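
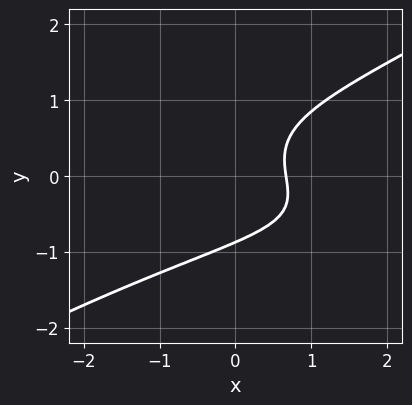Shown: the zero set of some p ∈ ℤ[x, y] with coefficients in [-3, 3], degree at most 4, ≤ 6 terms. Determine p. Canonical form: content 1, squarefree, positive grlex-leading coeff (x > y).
Degree: no degree-2 curve has this shape, so deg p = 3.
Putting this together gives p.

x^2*y - 3*y^3 + 3*x - 2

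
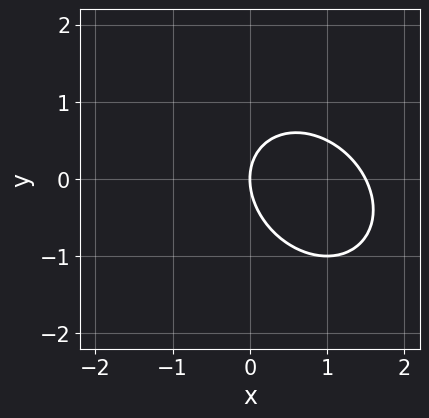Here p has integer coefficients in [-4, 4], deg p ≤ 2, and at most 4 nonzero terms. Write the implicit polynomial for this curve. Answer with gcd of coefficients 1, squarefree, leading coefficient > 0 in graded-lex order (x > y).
The degree is 2 — the shape is more complex than any degree-1 curve.
Observable constraints: it crosses the y-axis at the gridline y = 0; one x-axis crossing is at x = 0.
The integer polynomial consistent with all of this is the stated p.

2*x^2 + x*y + 2*y^2 - 3*x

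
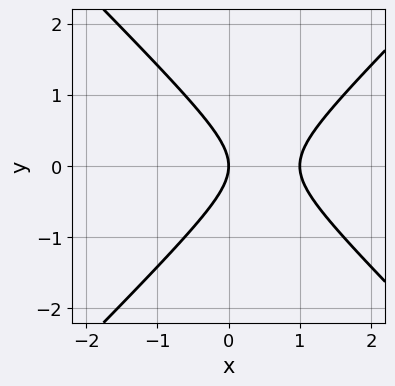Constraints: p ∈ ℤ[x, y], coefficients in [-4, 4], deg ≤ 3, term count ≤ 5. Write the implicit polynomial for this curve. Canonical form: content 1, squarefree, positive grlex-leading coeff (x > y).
The degree is 2 — the shape is more complex than any degree-1 curve.
Symmetries: the y ↦ −y reflection is a symmetry, so y appears only in even powers.
Against the integer gridlines: one y-axis crossing is at y = 0; the x-axis gridline crossings are at x ∈ {0, 1}.
Together with the visible shape, these determine p as stated.

x^2 - y^2 - x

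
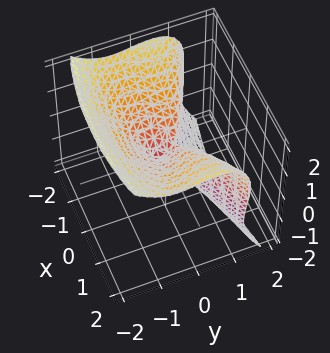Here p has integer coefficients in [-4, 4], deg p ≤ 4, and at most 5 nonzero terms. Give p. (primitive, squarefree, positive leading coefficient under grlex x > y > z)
1. The degree is 3 — the shape is more complex than any degree-2 surface.
2. Reading off the gridlines: it crosses the z-axis at the gridline z = 0; one x-axis crossing is at x = 0; it crosses the y-axis at the gridline y = 0.
3. Solving for integer coefficients yields p as stated.

2*y^3 + z^3 - x^2 - y*z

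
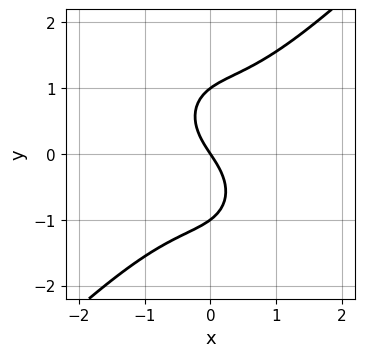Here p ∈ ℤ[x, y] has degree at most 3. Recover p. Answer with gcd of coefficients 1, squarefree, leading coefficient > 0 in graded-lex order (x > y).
3*x^3 - x^2*y - 2*y^3 + 3*x + 2*y

Degree: no degree-2 curve has this shape, so deg p = 3.
Checking where it meets the axes: it meets the x-axis at x = 0 (among the integer gridlines); among the integer gridlines, it crosses the y-axis at y ∈ {-1, 0, 1}.
Together with the visible shape, these determine p as stated.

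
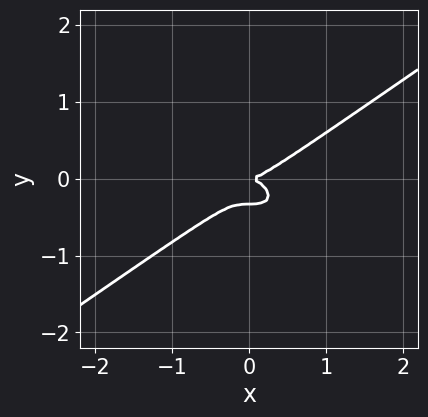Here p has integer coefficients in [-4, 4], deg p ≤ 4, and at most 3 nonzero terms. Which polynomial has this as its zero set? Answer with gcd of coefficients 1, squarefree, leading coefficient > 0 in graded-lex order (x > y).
Degree: no degree-2 curve has this shape, so deg p = 3.
Reading off the gridlines: it meets the x-axis at x = 0 (among the integer gridlines); it meets the y-axis at y = 0 (among the integer gridlines).
Solving for integer coefficients yields p as stated.

x^3 - 3*y^3 - y^2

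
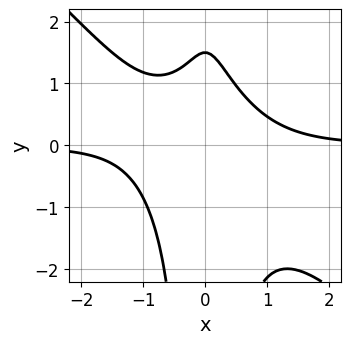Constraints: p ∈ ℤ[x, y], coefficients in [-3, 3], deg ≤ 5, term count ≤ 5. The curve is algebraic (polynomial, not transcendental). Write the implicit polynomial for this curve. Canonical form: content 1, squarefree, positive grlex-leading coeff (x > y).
3*x^3*y + 3*x^2*y^2 + 2*y - 3

1. Degree: the shape is more complex than any degree-3 curve, so deg p = 4.
2. Reading off the gridlines: it misses every integer gridline on the x-axis.
3. Solving for integer coefficients yields p as stated.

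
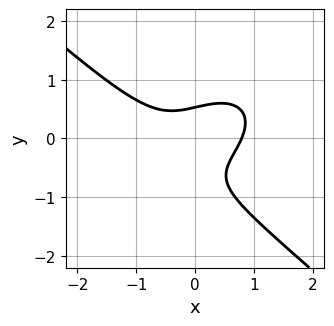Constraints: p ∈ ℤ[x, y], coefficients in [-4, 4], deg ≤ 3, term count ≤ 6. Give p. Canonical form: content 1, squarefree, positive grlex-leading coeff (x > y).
2*x^3 + 3*y^3 - 2*x*y + 2*y^2 - 1

First, deg p = 3. A generic line meets the curve in up to 3 points.
Finally, solving for integer coefficients yields p as stated.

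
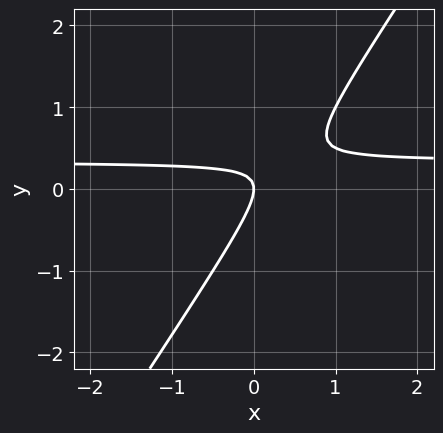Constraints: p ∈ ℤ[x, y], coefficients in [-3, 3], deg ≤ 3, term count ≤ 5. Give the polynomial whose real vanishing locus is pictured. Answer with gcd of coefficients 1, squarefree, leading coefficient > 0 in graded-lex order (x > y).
3*x*y - 2*y^2 - x

(a) Degree: no degree-1 curve has this shape, so deg p = 2.
(b) From the axis intercepts and sections: it crosses the x-axis at the gridline x = 0; one y-axis crossing is at y = 0.
(c) The integer polynomial consistent with all of this is the stated p.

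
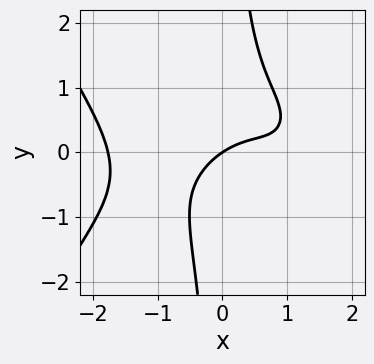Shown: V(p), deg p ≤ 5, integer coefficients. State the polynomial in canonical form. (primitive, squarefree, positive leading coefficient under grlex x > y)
1. The degree is 4 — no degree-3 curve has this shape.
2. From the visible intercepts: it crosses the x-axis at the gridline x = 0; it crosses the y-axis at the gridline y = 0.
3. These observations pin down the coefficients.

x^4 + 3*x*y^2 - 2*x^2 + 2*x - 3*y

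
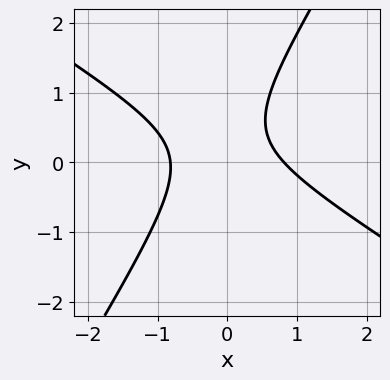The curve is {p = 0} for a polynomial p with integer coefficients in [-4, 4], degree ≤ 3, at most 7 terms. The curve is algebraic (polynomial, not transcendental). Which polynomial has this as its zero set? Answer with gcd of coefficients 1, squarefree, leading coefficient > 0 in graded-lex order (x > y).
3*x^2 + 3*x*y - 3*y^2 + 2*y - 2

(a) deg p = 2.
(b) Reading off the gridlines: the curve avoids every integer y-axis point in the box.
(c) These observations pin down the coefficients.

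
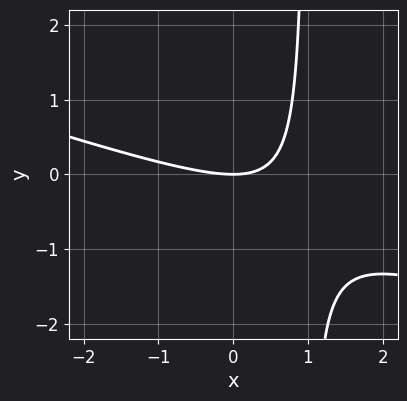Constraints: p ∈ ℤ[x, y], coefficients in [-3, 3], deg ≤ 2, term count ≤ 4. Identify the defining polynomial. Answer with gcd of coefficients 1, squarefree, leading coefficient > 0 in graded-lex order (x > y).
x^2 + 3*x*y - 3*y

deg p = 2. No degree-1 curve has this shape.
From the axis intercepts and sections: one y-axis crossing is at y = 0; it crosses the x-axis at the gridline x = 0.
Solving for integer coefficients yields p as stated.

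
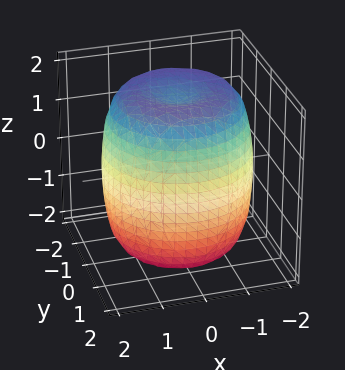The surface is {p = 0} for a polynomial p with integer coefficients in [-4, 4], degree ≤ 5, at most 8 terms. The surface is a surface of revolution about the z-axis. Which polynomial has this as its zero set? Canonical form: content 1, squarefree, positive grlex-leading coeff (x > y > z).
x^4 + 2*x^2*y^2 + y^4 - 2*x^2 - 2*y^2 + z^2 - 3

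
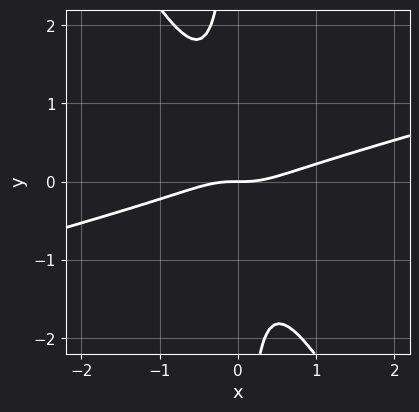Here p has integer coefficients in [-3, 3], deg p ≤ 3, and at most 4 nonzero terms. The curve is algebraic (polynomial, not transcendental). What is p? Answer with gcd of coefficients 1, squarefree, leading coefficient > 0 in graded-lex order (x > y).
1. Degree: a generic line meets the curve in up to 3 points, so deg p = 3.
2. Checking where it meets the axes: one y-axis crossing is at y = 0; it meets the x-axis at x = 0 (among the integer gridlines).
3. Together with the visible shape, these determine p as stated.

x^3 - 3*x^2*y - 2*x*y^2 - y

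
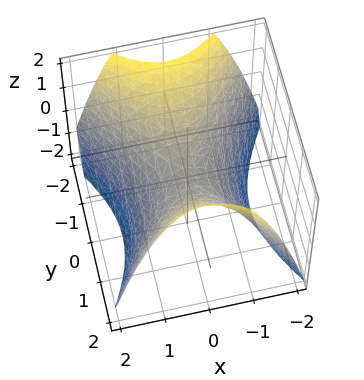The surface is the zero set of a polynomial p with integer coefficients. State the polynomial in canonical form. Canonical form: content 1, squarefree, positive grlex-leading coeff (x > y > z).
3*x^2 - 2*y^2 + 3*z

(a) Degree: a saddle surface; a quadric, so deg p = 2.
(b) Symmetries: mirror symmetry y ↦ −y ⇒ only even powers of y; the x ↦ −x reflection is a symmetry, so x appears only in even powers.
(c) Checking where it meets the axes: one x-axis crossing is at x = 0; it crosses the y-axis at the gridline y = 0; it crosses the z-axis at the gridline z = 0.
(d) Together with the visible shape, these determine p as stated.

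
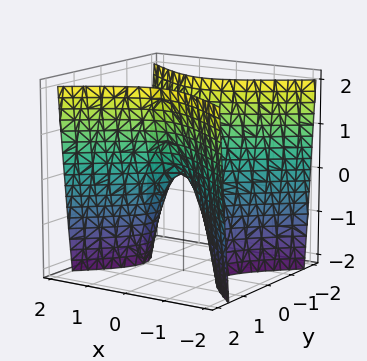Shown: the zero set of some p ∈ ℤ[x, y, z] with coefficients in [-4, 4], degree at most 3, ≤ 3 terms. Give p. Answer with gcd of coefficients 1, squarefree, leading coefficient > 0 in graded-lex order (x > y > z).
2*x^2 - 3*y^2 + z

The degree is 2 — a hyperbolic paraboloid; a quadric.
Symmetries: mirror symmetry y ↦ −y ⇒ only even powers of y; the x ↦ −x reflection is a symmetry, so x appears only in even powers.
From the axis intercepts and sections: it meets the x-axis at x = 0 (among the integer gridlines); one y-axis crossing is at y = 0; it crosses the z-axis at the gridline z = 0.
The integer polynomial consistent with all of this is the stated p.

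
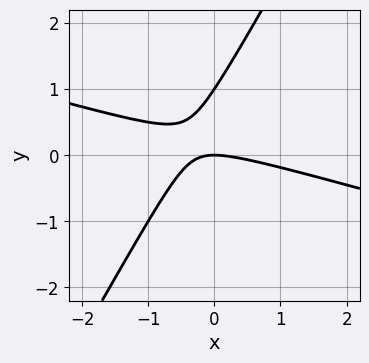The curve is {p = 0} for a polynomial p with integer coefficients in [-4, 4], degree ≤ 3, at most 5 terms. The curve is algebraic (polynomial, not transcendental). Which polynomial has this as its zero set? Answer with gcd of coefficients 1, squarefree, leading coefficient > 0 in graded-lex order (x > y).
x^2 + 3*x*y - 2*y^2 + 2*y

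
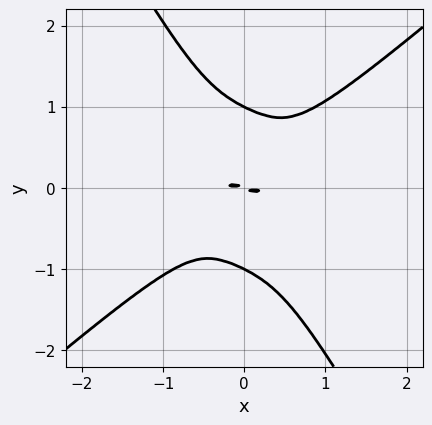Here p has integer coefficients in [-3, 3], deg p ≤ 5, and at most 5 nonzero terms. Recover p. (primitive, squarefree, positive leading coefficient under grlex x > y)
1. Degree: a generic line meets the curve in up to 4 points, so deg p = 4.
2. Against the integer gridlines: among the integer gridlines, it crosses the y-axis at y ∈ {-1, 1}.
3. The integer polynomial consistent with all of this is the stated p.

3*x^4 - 3*x*y^3 - 2*y^4 + x*y + 2*y^2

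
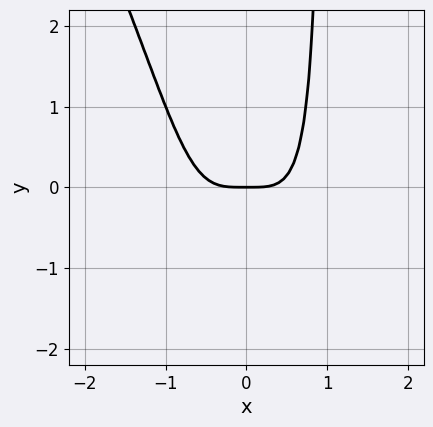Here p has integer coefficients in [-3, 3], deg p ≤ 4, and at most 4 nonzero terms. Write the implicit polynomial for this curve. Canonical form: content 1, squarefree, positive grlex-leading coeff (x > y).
First, deg p = 4. No degree-3 curve has this shape.
Then, against the integer gridlines: it meets the y-axis at y = 0 (among the integer gridlines); it meets the x-axis at x = 0 (among the integer gridlines).
Finally, assembling these constraints gives the stated polynomial.

2*x^4 + x^3*y - y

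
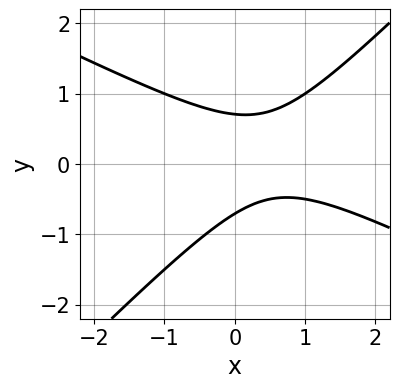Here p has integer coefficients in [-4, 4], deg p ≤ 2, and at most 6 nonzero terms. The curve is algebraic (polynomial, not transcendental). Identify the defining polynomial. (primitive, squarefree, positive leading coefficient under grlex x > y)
x^2 + x*y - 2*y^2 - x + 1

deg p = 2. A generic line meets the curve in up to 2 points.
Observable constraints: it misses every integer gridline on the x-axis.
The integer polynomial consistent with all of this is the stated p.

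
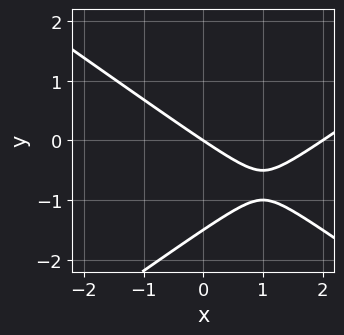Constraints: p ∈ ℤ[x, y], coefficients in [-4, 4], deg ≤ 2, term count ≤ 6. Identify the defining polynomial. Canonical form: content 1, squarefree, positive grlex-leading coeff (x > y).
x^2 - 2*y^2 - 2*x - 3*y

deg p = 2. A generic line meets the curve in up to 2 points.
From the visible intercepts: among the integer gridlines, it crosses the x-axis at x ∈ {0, 2}; it meets the y-axis at y = 0 (among the integer gridlines).
Solving for integer coefficients yields p as stated.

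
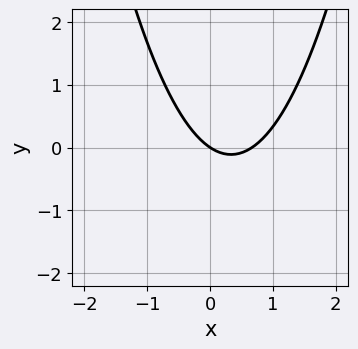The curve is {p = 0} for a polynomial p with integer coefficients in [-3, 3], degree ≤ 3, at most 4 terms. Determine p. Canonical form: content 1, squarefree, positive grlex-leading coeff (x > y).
3*x^2 - 2*x - 3*y

The degree is 2 — no degree-1 curve has this shape.
Checking where it meets the axes: one y-axis crossing is at y = 0; it meets the x-axis at x = 0 (among the integer gridlines).
Fitting integer coefficients to these (and the overall shape) gives p.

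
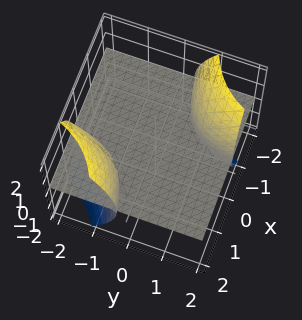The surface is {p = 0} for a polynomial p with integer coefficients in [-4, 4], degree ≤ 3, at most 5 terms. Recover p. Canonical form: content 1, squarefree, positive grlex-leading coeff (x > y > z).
3*x*y*z + z^3 + 2*z

1. There are 3 components.
2. The degree is 3 — the shape is more complex than any degree-2 surface.
3. Reading off the gridlines: every point of the x-axis in the box is on the surface; every point of the y-axis in the box is on the surface; one z-axis crossing is at z = 0.
4. Putting this together gives p.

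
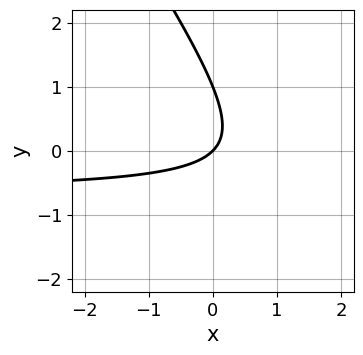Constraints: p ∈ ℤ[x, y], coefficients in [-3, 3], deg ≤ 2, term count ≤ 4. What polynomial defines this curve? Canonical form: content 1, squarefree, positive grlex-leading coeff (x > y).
3*x*y + 2*y^2 + 2*x - 2*y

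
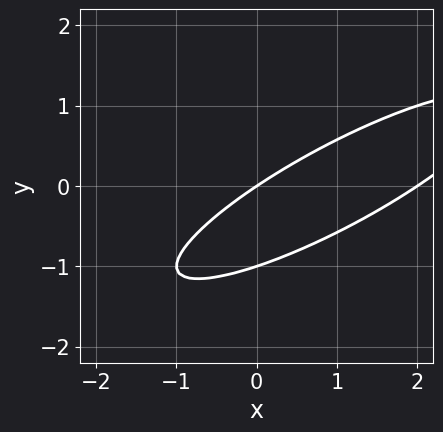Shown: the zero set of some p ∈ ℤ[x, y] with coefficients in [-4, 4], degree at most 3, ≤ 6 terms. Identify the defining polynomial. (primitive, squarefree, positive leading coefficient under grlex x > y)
x^2 - 3*x*y + 3*y^2 - 2*x + 3*y

1. deg p = 2. A generic line meets the curve in up to 2 points.
2. From the visible intercepts: the x-axis gridline crossings are at x ∈ {0, 2}; among the integer gridlines, it crosses the y-axis at y ∈ {-1, 0}.
3. Putting this together gives p.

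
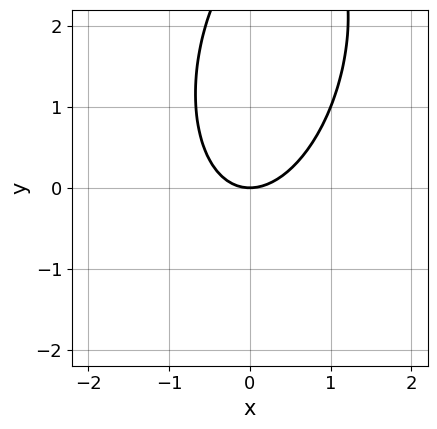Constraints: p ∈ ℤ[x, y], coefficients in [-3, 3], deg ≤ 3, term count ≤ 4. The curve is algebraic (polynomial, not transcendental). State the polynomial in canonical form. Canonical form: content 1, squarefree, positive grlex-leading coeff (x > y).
(a) deg p = 2. No degree-1 curve has this shape.
(b) Observable constraints: one y-axis crossing is at y = 0; it crosses the x-axis at the gridline x = 0.
(c) Matching integer coefficients to the picture gives p.

3*x^2 - x*y + y^2 - 3*y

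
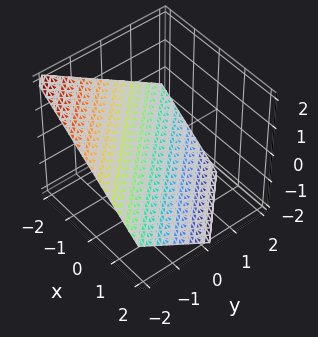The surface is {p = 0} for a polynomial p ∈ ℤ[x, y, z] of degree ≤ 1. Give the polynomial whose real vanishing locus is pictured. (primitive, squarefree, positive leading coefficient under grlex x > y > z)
2*x + 2*y + 3*z + 2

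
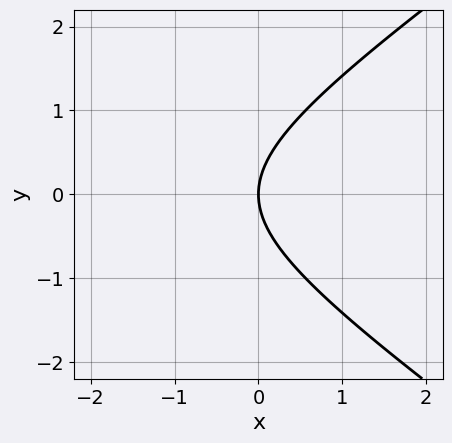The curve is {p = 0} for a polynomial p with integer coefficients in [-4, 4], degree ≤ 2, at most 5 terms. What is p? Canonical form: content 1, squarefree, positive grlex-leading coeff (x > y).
x^2 - 2*y^2 + 3*x

deg p = 2. The shape is more complex than any degree-1 curve.
Symmetries: it's symmetric under y → −y, forcing even powers of y.
From the axis intercepts and sections: one x-axis crossing is at x = 0; it crosses the y-axis at the gridline y = 0.
The integer polynomial consistent with all of this is the stated p.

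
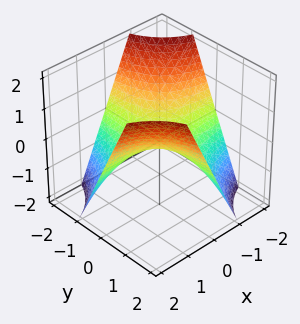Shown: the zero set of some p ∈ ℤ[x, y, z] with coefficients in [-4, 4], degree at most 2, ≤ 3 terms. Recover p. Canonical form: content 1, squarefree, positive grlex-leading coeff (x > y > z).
x*y - z

The degree is 2 — a saddle surface; a quadric.
Observable constraints: every point of the y-axis in the box is on the surface; it meets the z-axis at z = 0 (among the integer gridlines); every point of the x-axis in the box is on the surface.
The integer polynomial consistent with all of this is the stated p.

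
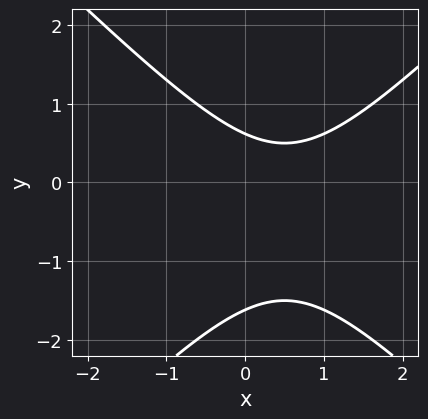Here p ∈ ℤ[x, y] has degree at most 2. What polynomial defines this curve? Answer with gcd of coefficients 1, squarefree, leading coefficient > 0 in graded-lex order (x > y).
First, deg p = 2. No degree-1 curve has this shape.
Next, from the axis intercepts and sections: no x-intercept at any integer in the box.
Finally, matching integer coefficients to the picture gives p.

x^2 - y^2 - x - y + 1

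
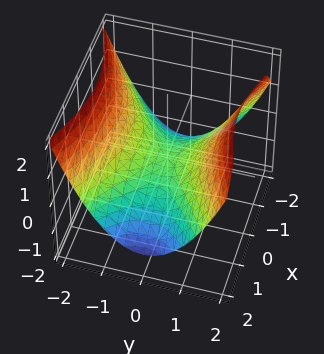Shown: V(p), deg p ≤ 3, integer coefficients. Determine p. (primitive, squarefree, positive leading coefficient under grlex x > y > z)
x^2 - 2*y^2 + 3*z

(a) Degree: a saddle surface; a quadric, so deg p = 2.
(b) Symmetries: it's symmetric under y → −y, forcing even powers of y; mirror symmetry x ↦ −x ⇒ only even powers of x.
(c) From the axis intercepts and sections: it meets the y-axis at y = 0 (among the integer gridlines); one x-axis crossing is at x = 0; it crosses the z-axis at the gridline z = 0.
(d) Assembling these constraints gives the stated polynomial.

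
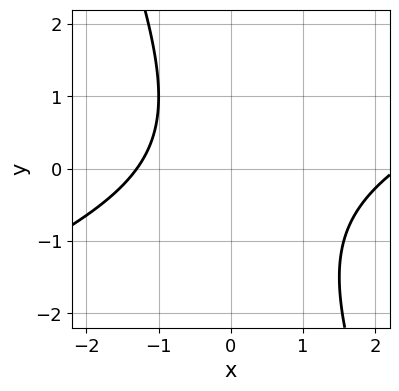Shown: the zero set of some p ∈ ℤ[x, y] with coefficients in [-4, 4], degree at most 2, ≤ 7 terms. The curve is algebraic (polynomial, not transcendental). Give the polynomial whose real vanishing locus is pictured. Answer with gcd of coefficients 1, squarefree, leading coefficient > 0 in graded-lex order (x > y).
1. The degree is 2 — the shape is more complex than any degree-1 curve.
2. Checking where it meets the axes: it misses every integer gridline on the y-axis.
3. Putting this together gives p.

x^2 - 2*x*y - y^2 - x - 3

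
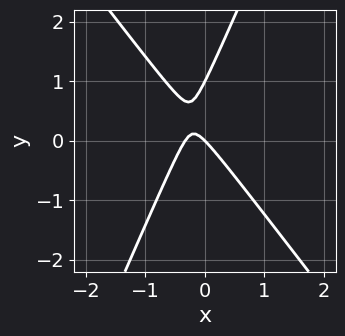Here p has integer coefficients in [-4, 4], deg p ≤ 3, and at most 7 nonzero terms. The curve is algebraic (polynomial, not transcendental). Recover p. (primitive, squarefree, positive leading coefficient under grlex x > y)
3*x^2 + x*y - y^2 + x + y

First, degree: no degree-1 curve has this shape, so deg p = 2.
Next, from the visible intercepts: it crosses the x-axis at the gridline x = 0; the y-axis gridline crossings are at y ∈ {0, 1}.
Finally, putting this together gives p.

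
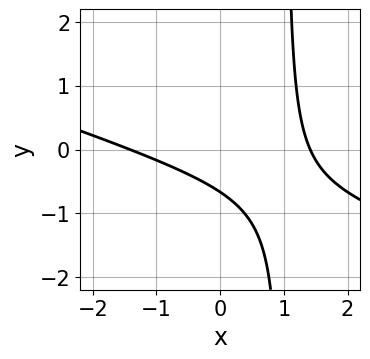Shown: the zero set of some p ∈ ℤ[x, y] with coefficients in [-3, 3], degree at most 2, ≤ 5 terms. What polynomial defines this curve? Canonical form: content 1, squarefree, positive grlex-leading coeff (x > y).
x^2 + 3*x*y - 3*y - 2

The degree is 2 — a generic line meets the curve in up to 2 points.
Putting this together gives p.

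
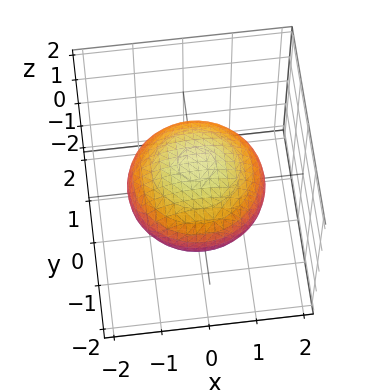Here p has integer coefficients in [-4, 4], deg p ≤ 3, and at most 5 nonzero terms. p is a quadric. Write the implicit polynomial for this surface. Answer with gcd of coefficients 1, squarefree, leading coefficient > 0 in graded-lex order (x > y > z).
x^2 + y^2 + 2*z^2 - 2

(a) deg p = 2.
(b) Symmetries: mirror symmetry z ↦ −z ⇒ only even powers of z; rotational symmetry about the z-axis ⇒ p depends on x, y only through x² + y².
(c) Against the integer gridlines: the z-axis gridline crossings are at z ∈ {-1, 1}; a circular section at z = 0 has radius between 1 and 2.
(d) Matching integer coefficients to the picture gives p.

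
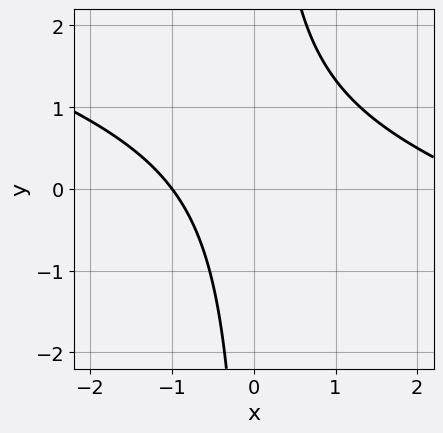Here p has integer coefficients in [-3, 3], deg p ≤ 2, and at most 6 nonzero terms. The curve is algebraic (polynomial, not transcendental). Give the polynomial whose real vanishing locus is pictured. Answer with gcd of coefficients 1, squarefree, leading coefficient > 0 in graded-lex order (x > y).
x^2 + 3*x*y - 2*x - 3

The degree is 2 — a generic line meets the curve in up to 2 points.
Against the integer gridlines: the curve avoids every integer y-axis point in the box; it crosses the x-axis at the gridline x = -1.
Assembling these constraints gives the stated polynomial.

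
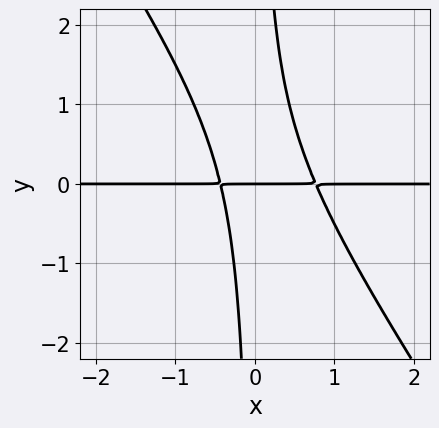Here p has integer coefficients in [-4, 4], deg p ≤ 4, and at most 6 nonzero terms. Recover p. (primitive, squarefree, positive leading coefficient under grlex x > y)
Degree: a generic line meets the curve in up to 3 points, so deg p = 3.
Reading off the gridlines: every point of the x-axis in the box is on the curve; it meets the y-axis at y = 0 (among the integer gridlines).
The integer polynomial consistent with all of this is the stated p.

3*x^2*y + 2*x*y^2 - x*y - y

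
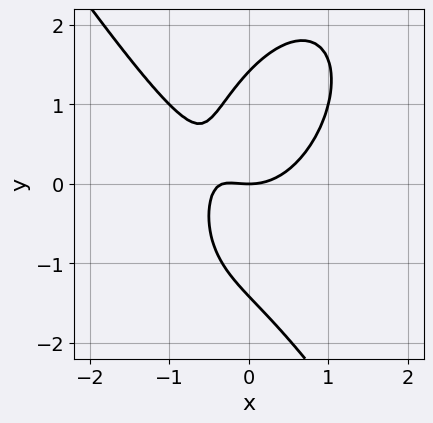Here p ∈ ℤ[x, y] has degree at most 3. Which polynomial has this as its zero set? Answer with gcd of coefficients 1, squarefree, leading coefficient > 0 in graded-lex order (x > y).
deg p = 3. The shape is more complex than any degree-2 curve.
From the axis intercepts and sections: it meets the y-axis at y = 0 (among the integer gridlines); it meets the x-axis at x = 0 (among the integer gridlines).
Fitting integer coefficients to these (and the overall shape) gives p.

3*x^3 + y^3 + x^2 - 3*x*y - 2*y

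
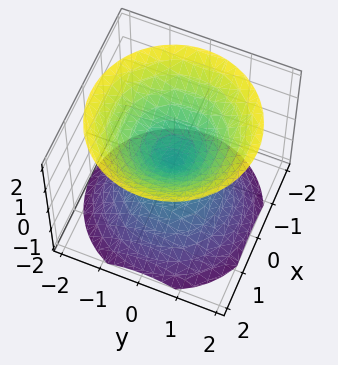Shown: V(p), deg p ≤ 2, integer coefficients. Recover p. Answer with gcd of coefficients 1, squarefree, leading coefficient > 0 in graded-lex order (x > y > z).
x^2 + y^2 - z^2

1. There are 2 components.
2. Degree: two nappes meeting at a single point; a quadric, so deg p = 2.
3. Symmetries: it's symmetric under z → −z, forcing even powers of z; the z-axis is an axis of rotation, so x and y enter only as x² + y².
4. Against the integer gridlines: one z-axis crossing is at z = 0; it crosses the x-axis at the gridline x = 0; one y-axis crossing is at y = 0; a circular section at z = -1 has radius exactly 1.
5. Together with the visible shape, these determine p as stated.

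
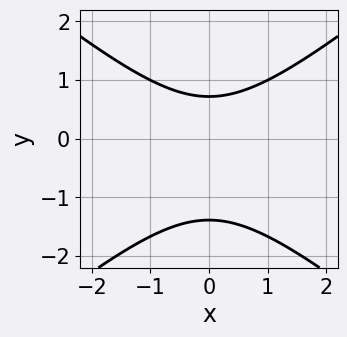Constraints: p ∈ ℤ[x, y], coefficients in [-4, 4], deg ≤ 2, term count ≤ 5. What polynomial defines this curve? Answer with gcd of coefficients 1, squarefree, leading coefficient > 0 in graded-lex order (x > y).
(a) The degree is 2 — the shape is more complex than any degree-1 curve.
(b) Symmetries: it's symmetric under x → −x, forcing even powers of x.
(c) Reading off the gridlines: no x-intercept at any integer in the box.
(d) Assembling these constraints gives the stated polynomial.

2*x^2 - 3*y^2 - 2*y + 3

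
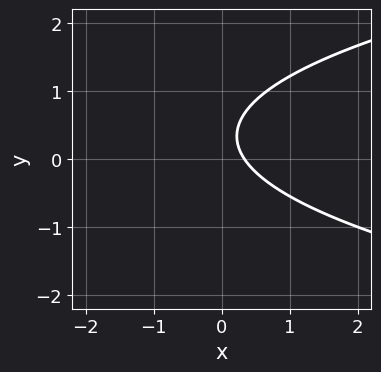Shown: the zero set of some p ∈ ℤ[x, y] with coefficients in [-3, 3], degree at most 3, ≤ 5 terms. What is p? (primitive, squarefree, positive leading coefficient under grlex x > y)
The degree is 2 — a generic line meets the curve in up to 2 points.
Observable constraints: the curve avoids every integer y-axis point in the box.
Putting this together gives p.

3*y^2 - 3*x - 2*y + 1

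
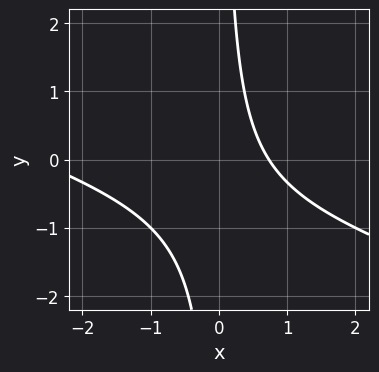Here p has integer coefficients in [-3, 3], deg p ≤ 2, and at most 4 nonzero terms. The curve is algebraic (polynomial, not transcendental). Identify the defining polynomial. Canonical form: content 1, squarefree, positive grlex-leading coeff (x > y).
x^2 + 3*x*y + 2*x - 2

(a) deg p = 2. No degree-1 curve has this shape.
(b) Observable constraints: it misses every integer gridline on the y-axis.
(c) Fitting integer coefficients to these (and the overall shape) gives p.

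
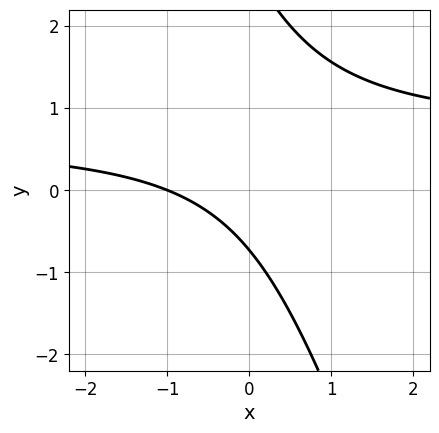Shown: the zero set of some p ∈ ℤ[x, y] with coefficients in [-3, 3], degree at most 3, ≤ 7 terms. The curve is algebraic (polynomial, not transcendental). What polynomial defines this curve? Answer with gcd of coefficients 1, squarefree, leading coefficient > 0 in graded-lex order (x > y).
3*x*y + y^2 - 2*x - 2*y - 2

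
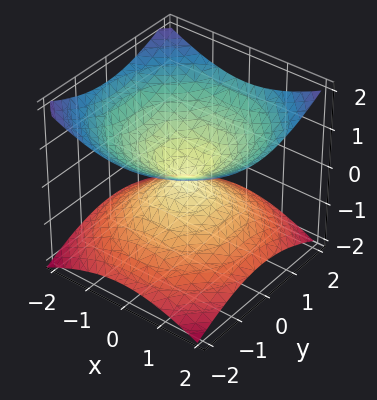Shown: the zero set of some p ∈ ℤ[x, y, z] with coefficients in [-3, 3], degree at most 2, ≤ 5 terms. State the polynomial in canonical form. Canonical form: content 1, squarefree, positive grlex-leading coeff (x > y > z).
x^2 + y^2 - 2*z^2

1. The degree is 2 — a double cone through the origin; a quadric.
2. By symmetry, every cross-section ⟂ z is a circle, so x, y appear only via x² + y²; the z ↦ −z reflection is a symmetry, so z appears only in even powers.
3. From the visible intercepts: it crosses the z-axis at the gridline z = 0; it meets the y-axis at y = 0 (among the integer gridlines); one x-axis crossing is at x = 0.
4. These observations pin down the coefficients.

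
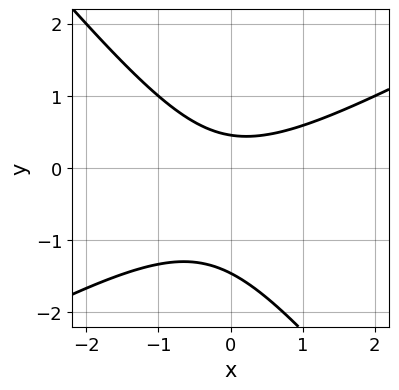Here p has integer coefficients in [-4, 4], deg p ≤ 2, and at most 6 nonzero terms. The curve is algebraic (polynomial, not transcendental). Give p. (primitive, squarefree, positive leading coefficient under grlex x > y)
2*x^2 - 2*x*y - 3*y^2 - 3*y + 2

First, deg p = 2. The shape is more complex than any degree-1 curve.
Then, observable constraints: it misses every integer gridline on the x-axis.
Finally, matching integer coefficients to the picture gives p.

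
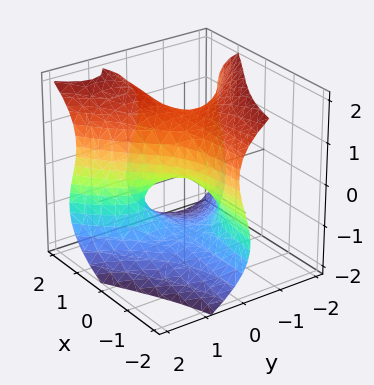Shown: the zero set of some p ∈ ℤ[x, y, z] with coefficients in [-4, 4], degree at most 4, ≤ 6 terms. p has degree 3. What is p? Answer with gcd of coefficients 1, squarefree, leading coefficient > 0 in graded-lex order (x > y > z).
The degree is 3 — no degree-2 surface has this shape.
Checking where it meets the axes: one y-axis crossing is at y = 0; the visible x-axis segment lies entirely on the surface.
Matching integer coefficients to the picture gives p.

y^3 + z^3 - 3*x*y - 2*z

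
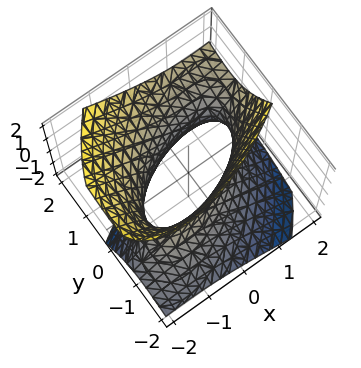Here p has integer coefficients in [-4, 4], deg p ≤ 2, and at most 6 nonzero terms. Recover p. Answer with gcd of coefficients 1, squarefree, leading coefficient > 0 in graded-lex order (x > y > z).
deg p = 2. No degree-1 surface has this shape.
Observable constraints: among the integer gridlines, it crosses the y-axis at y ∈ {-1, 1}; it misses every integer gridline on the z-axis.
Putting this together gives p.

2*x^2 - 3*x*y + 3*y^2 - 3*y*z - 2*z^2 - 3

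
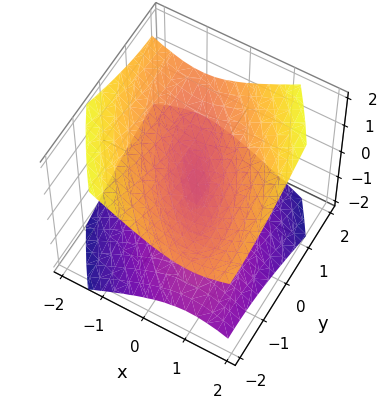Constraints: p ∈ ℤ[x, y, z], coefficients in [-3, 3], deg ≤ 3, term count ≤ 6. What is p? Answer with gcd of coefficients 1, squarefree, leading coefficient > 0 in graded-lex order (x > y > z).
The picture has 2 separate pieces. They look like related sheets of one shape, so recover p as a whole.
The degree is 2 — the shape is more complex than any degree-1 surface.
Checking where it meets the axes: it meets the y-axis at y = 0 (among the integer gridlines); one z-axis crossing is at z = 0; it meets the x-axis at x = 0 (among the integer gridlines).
Matching integer coefficients to the picture gives p.

2*x^2 + 2*x*y + y^2 - 3*z^2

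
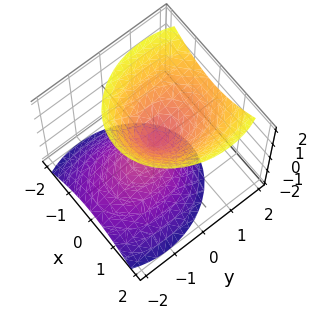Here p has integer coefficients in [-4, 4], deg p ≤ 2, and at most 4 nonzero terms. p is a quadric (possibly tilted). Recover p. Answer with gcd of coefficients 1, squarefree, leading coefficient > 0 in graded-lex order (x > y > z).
(a) There are 2 components. Treating them together as one polynomial.
(b) deg p = 2. No degree-1 surface has this shape.
(c) Reading off the gridlines: it crosses the x-axis at the gridline x = 0; it meets the z-axis at z = 0 (among the integer gridlines); it crosses the y-axis at the gridline y = 0.
(d) Solving for integer coefficients yields p as stated.

3*x^2 + 2*y^2 - 2*y*z - 2*z^2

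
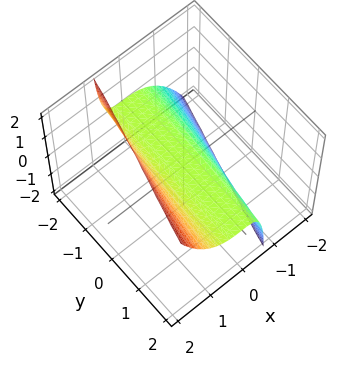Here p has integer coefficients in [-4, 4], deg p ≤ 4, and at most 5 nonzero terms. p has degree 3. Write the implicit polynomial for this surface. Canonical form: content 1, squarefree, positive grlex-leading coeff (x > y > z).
2*x^3 - x*y*z - 2*z

deg p = 3. No degree-2 surface has this shape.
Reading off the gridlines: it crosses the x-axis at the gridline x = 0; every point of the y-axis in the box is on the surface.
The integer polynomial consistent with all of this is the stated p.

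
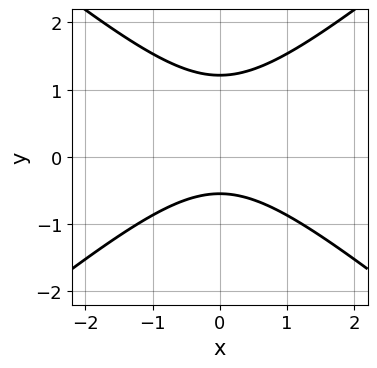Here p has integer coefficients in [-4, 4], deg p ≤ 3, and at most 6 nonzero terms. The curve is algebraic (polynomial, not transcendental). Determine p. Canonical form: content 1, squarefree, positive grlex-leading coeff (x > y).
2*x^2 - 3*y^2 + 2*y + 2

1. deg p = 2.
2. Symmetries: mirror symmetry x ↦ −x ⇒ only even powers of x.
3. Reading off the gridlines: the curve avoids every integer x-axis point in the box.
4. Assembling these constraints gives the stated polynomial.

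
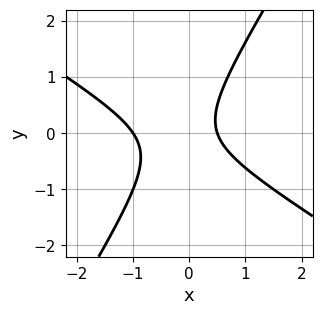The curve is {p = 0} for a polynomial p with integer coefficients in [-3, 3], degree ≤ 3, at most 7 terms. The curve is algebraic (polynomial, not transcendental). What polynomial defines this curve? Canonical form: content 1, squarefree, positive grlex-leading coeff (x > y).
Degree: the shape is more complex than any degree-1 curve, so deg p = 2.
Observable constraints: no y-intercept at any integer in the box; one x-axis crossing is at x = -1.
Matching integer coefficients to the picture gives p.

2*x^2 + 2*x*y - 2*y^2 + x - 1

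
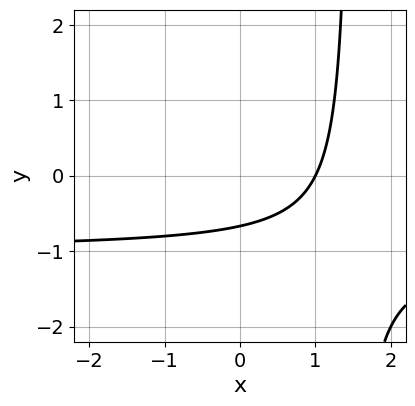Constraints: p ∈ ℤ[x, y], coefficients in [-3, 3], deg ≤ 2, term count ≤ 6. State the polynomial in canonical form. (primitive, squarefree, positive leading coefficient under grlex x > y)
2*x*y + 2*x - 3*y - 2

1. deg p = 2. A generic line meets the curve in up to 2 points.
2. Reading off the gridlines: it crosses the x-axis at the gridline x = 1.
3. Putting this together gives p.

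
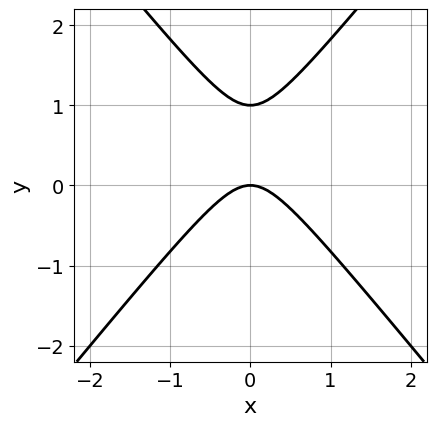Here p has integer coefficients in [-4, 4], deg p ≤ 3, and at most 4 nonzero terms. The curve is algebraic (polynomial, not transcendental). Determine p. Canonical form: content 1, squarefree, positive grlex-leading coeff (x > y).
3*x^2 - 2*y^2 + 2*y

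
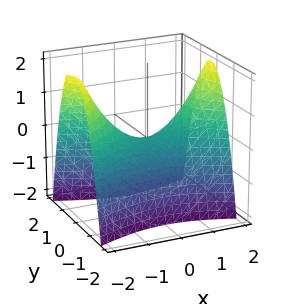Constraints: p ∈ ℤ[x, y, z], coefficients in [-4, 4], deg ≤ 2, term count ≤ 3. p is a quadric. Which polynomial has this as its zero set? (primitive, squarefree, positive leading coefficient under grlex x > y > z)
x^2 - 3*y^2 - 2*z

(a) Degree: a saddle surface; a quadric, so deg p = 2.
(b) Symmetries: mirror symmetry x ↦ −x ⇒ only even powers of x; it's symmetric under y → −y, forcing even powers of y.
(c) Against the integer gridlines: it meets the z-axis at z = 0 (among the integer gridlines); it meets the x-axis at x = 0 (among the integer gridlines).
(d) Fitting integer coefficients to these (and the overall shape) gives p.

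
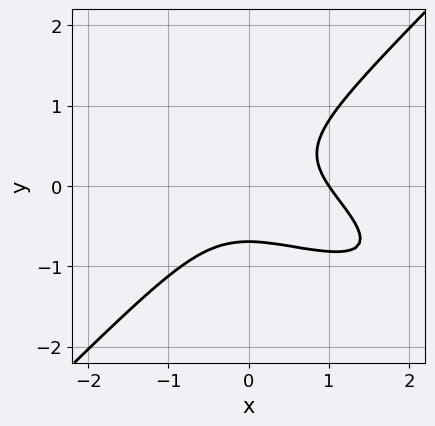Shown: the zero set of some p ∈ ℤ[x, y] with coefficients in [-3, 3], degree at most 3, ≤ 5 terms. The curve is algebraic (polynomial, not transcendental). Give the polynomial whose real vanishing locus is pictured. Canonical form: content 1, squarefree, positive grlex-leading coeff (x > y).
x^3 + 2*x^2*y - 3*y^3 - 1

Degree: no degree-2 curve has this shape, so deg p = 3.
From the visible intercepts: one x-axis crossing is at x = 1.
Together with the visible shape, these determine p as stated.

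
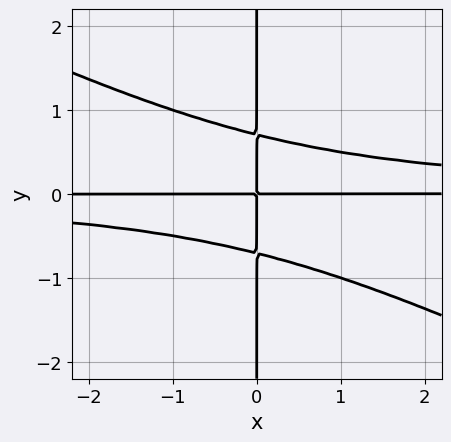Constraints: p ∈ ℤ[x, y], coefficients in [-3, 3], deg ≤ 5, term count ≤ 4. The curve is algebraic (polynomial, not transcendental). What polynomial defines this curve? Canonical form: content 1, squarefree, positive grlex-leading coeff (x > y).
x^2*y^2 + 2*x*y^3 - x*y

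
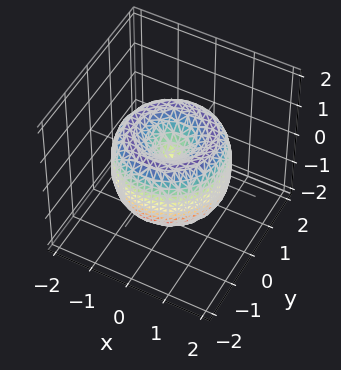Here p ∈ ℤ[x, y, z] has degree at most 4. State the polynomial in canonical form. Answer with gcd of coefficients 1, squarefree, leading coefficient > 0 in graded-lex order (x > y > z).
x^4 + 2*x^2*y^2 + y^4 - 2*x^2 - 2*y^2 + z^2

deg p = 4. The shape is more complex than any degree-3 surface.
Symmetry: the z-axis is an axis of rotation, so x and y enter only as x² + y².
Checking where it meets the axes: one x-axis crossing is at x = 0; it crosses the y-axis at the gridline y = 0.
Solving for integer coefficients yields p as stated.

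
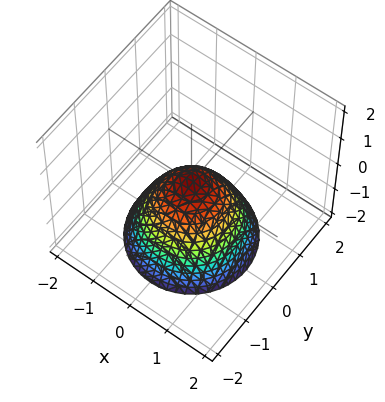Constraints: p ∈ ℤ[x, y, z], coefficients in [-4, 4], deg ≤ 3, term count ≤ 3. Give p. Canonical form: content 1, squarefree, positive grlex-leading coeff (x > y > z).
x^2 + y^2 + z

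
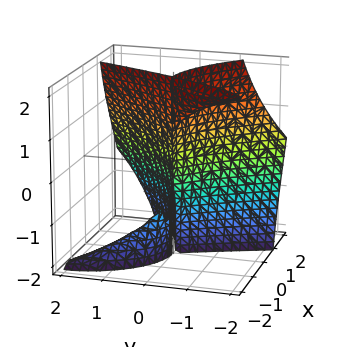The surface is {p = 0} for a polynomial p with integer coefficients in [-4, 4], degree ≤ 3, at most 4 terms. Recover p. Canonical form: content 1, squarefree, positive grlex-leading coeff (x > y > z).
(a) I count 3 distinct pieces. Treating them together as one polynomial.
(b) The degree is 3 — no degree-2 surface has this shape.
(c) Observable constraints: one x-axis crossing is at x = 0; every point of the z-axis in the box is on the surface; it meets the y-axis at y = 0 (among the integer gridlines).
(d) Assembling these constraints gives the stated polynomial.

2*x^3 + 3*x*y*z - 3*y^2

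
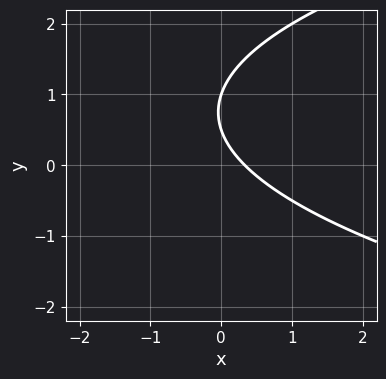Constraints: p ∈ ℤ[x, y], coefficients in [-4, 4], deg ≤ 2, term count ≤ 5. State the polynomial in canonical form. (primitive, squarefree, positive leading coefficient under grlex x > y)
2*y^2 - 3*x - 3*y + 1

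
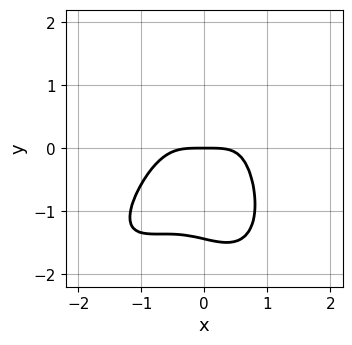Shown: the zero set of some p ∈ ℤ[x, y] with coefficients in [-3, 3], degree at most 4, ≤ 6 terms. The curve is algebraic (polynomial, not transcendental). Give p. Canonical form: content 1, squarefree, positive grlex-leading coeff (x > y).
3*x^4 - 3*x^3*y + y^4 - x*y^2 + 3*y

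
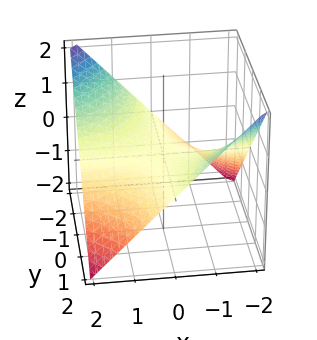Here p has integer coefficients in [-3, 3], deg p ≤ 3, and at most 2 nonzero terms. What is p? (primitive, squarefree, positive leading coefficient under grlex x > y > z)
x*y + 2*z

1. The degree is 2 — a saddle surface; a quadric.
2. From the visible intercepts: the visible x-axis segment lies entirely on the surface; it crosses the z-axis at the gridline z = 0; every point of the y-axis in the box is on the surface.
3. Fitting integer coefficients to these (and the overall shape) gives p.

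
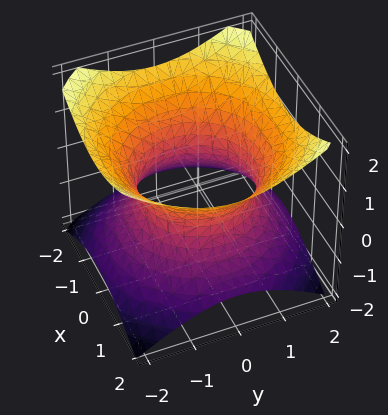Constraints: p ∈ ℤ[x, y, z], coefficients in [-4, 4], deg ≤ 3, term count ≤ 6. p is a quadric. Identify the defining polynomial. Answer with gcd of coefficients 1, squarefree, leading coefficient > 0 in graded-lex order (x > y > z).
2*x^2 + 2*y^2 - 3*z^2 - 3

1. The degree is 2 — one connected sheet with a waist; a quadric.
2. Symmetries: mirror symmetry z ↦ −z ⇒ only even powers of z; the surface is invariant under rotation about z: p = q(x² + y², z).
3. Against the integer gridlines: a circular section at z = 0 has radius between 1 and 2; the surface avoids every integer z-axis point in the box.
4. Putting this together gives p.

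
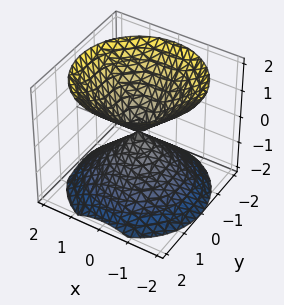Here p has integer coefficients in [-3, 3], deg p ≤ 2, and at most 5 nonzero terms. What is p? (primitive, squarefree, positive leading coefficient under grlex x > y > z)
x^2 + y^2 - z^2

The picture has 2 separate pieces. Treating them together as one polynomial.
The degree is 2 — two nappes meeting at a single point; a quadric.
Symmetries: it's symmetric under z → −z, forcing even powers of z; the z-axis is an axis of rotation, so x and y enter only as x² + y².
Observable constraints: it crosses the x-axis at the gridline x = 0; it crosses the y-axis at the gridline y = 0; a circular section at z = -1 has radius exactly 1; one z-axis crossing is at z = 0.
Together with the visible shape, these determine p as stated.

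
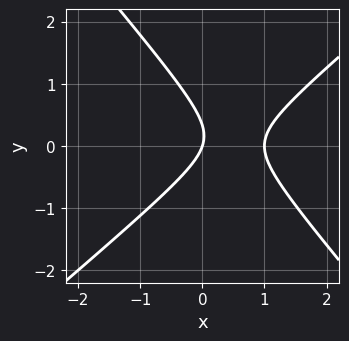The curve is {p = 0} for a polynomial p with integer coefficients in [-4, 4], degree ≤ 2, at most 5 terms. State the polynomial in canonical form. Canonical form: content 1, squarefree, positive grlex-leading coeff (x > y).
1. Degree: a generic line meets the curve in up to 2 points, so deg p = 2.
2. From the visible intercepts: it meets the y-axis at y = 0 (among the integer gridlines); the x-axis gridline crossings are at x ∈ {0, 1}.
3. Solving for integer coefficients yields p as stated.

3*x^2 - x*y - 3*y^2 - 3*x + y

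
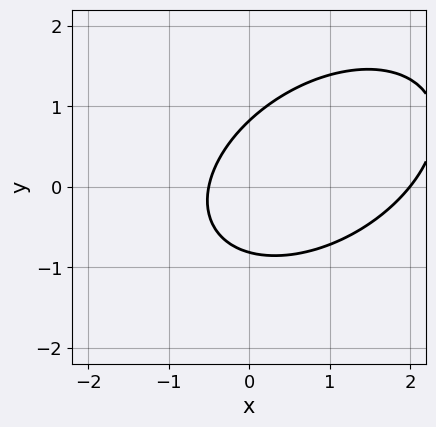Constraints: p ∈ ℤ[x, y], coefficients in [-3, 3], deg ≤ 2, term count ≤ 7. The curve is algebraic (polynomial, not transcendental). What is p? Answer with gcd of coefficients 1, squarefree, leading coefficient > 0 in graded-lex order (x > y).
deg p = 2.
From the visible intercepts: it meets the x-axis at x = 2 (among the integer gridlines).
Fitting integer coefficients to these (and the overall shape) gives p.

2*x^2 - 2*x*y + 3*y^2 - 3*x - 2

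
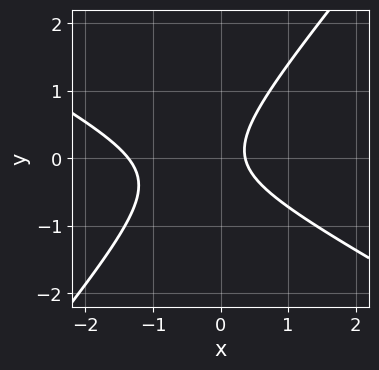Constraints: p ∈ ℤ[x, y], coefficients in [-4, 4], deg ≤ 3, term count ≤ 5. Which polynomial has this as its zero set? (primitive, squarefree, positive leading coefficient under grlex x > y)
2*x^2 + 2*x*y - 3*y^2 + 2*x - 1

1. deg p = 2. A generic line meets the curve in up to 2 points.
2. Checking where it meets the axes: the curve avoids every integer y-axis point in the box.
3. Solving for integer coefficients yields p as stated.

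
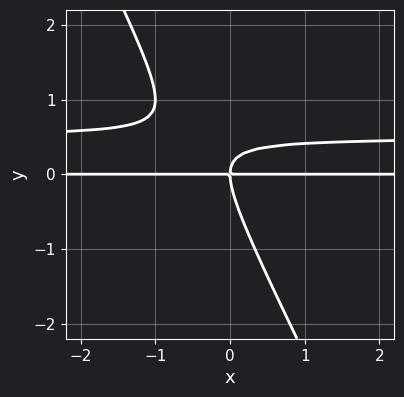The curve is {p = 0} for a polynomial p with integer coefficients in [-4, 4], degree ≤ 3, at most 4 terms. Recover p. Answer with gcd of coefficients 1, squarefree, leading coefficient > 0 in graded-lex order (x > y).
Degree: no degree-2 curve has this shape, so deg p = 3.
Checking where it meets the axes: one y-axis crossing is at y = 0; the visible x-axis segment lies entirely on the curve.
Assembling these constraints gives the stated polynomial.

2*x*y^2 + y^3 - x*y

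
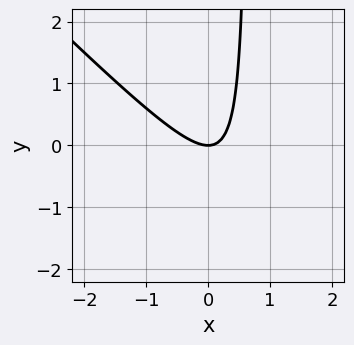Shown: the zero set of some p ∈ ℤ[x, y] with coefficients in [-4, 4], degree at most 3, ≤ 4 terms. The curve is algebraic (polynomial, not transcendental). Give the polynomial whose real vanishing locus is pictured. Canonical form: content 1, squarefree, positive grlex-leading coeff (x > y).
3*x^2 + 3*x*y - 2*y

First, the degree is 2 — a generic line meets the curve in up to 2 points.
Then, checking where it meets the axes: it meets the y-axis at y = 0 (among the integer gridlines); it crosses the x-axis at the gridline x = 0.
Finally, these observations pin down the coefficients.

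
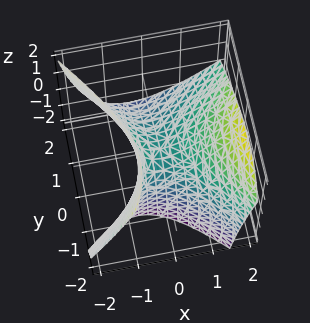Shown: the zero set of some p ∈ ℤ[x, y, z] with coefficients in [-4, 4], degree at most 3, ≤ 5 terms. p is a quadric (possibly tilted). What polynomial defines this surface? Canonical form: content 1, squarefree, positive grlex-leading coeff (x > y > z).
3*x^2 - 2*x*z - 2*y^2 - 2*y*z - 3*z

The degree is 2 — a generic line meets the surface in up to 2 points.
From the visible intercepts: one x-axis crossing is at x = 0; one y-axis crossing is at y = 0; it meets the z-axis at z = 0 (among the integer gridlines).
Together with the visible shape, these determine p as stated.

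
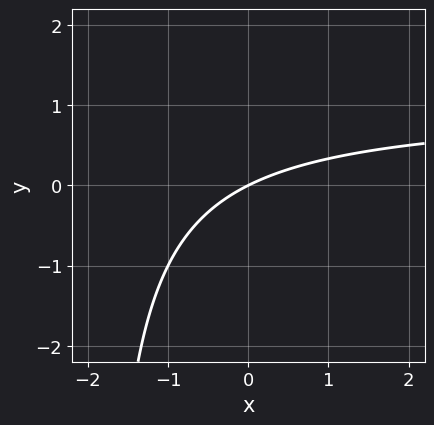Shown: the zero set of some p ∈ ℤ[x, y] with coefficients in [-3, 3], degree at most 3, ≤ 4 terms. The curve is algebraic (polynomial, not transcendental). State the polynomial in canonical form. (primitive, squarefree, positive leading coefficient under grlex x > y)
(a) The degree is 2 — the shape is more complex than any degree-1 curve.
(b) Reading off the gridlines: it crosses the y-axis at the gridline y = 0; it meets the x-axis at x = 0 (among the integer gridlines).
(c) Matching integer coefficients to the picture gives p.

x*y - x + 2*y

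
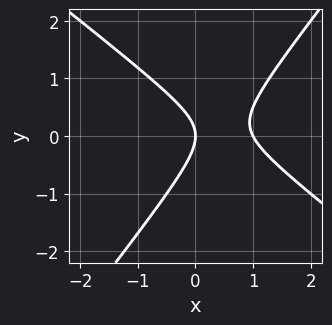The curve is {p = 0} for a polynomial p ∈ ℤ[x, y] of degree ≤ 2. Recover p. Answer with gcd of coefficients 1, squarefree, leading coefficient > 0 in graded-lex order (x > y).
2*x^2 + x*y - 2*y^2 - 2*x

1. Degree: the shape is more complex than any degree-1 curve, so deg p = 2.
2. Reading off the gridlines: among the integer gridlines, it crosses the x-axis at x ∈ {0, 1}; it crosses the y-axis at the gridline y = 0.
3. Putting this together gives p.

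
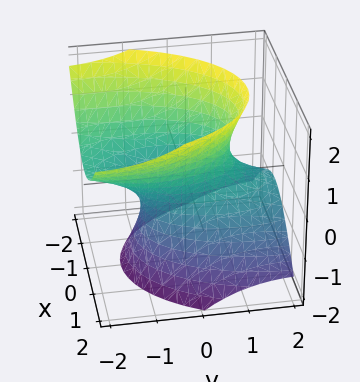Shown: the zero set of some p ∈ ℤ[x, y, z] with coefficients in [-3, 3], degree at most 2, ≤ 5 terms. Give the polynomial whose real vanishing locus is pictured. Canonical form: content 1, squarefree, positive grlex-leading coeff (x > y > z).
3*x^2 + y^2 + 3*y*z - 2*z^2 - 2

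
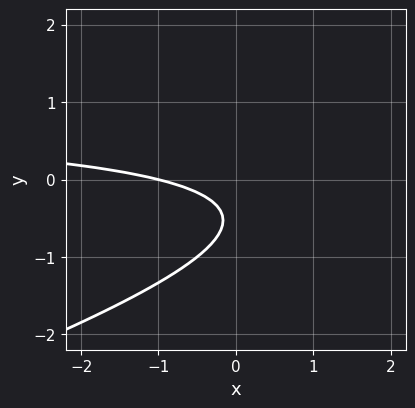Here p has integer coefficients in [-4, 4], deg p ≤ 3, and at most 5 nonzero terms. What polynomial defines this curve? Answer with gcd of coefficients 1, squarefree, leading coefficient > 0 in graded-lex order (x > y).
x*y - 3*y^2 - x - 3*y - 1

First, the degree is 2 — no degree-1 curve has this shape.
Then, from the axis intercepts and sections: it misses every integer gridline on the y-axis; it meets the x-axis at x = -1 (among the integer gridlines).
Finally, solving for integer coefficients yields p as stated.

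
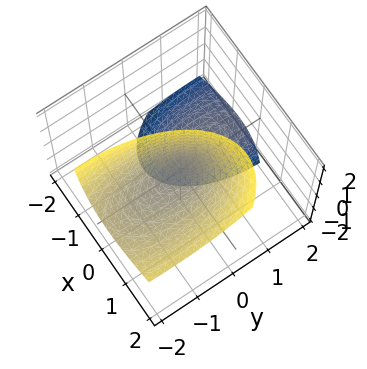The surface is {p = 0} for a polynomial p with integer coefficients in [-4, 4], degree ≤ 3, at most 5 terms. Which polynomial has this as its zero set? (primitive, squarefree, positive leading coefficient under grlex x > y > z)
First, the picture has 2 separate pieces.
Then, deg p = 2.
Then, checking where it meets the axes: it crosses the x-axis at the gridline x = 0; one y-axis crossing is at y = 0; it crosses the z-axis at the gridline z = 0.
Finally, putting this together gives p.

3*x^2 - 3*x*z + y^2 + 2*y*z - z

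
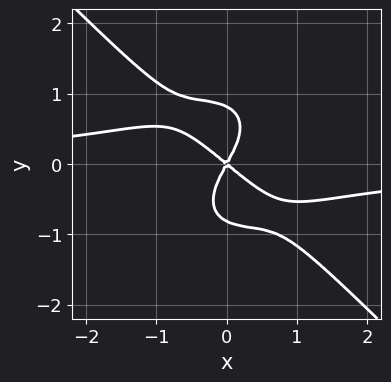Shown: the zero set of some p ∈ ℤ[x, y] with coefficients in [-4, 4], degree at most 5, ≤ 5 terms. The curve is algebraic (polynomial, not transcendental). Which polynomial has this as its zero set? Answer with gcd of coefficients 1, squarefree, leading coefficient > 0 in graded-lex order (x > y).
3*x^3*y + 3*y^4 + 3*x^2 + 2*x*y - 2*y^2

(a) The degree is 4 — a generic line meets the curve in up to 4 points.
(b) Checking where it meets the axes: one y-axis crossing is at y = 0; it crosses the x-axis at the gridline x = 0.
(c) Putting this together gives p.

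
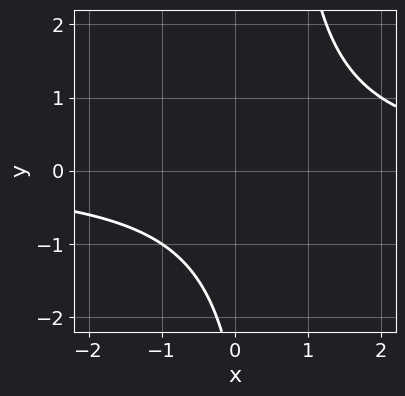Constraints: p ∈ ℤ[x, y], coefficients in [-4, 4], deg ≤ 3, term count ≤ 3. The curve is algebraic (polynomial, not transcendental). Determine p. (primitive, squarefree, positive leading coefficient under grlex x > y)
1. Degree: no degree-1 curve has this shape, so deg p = 2.
2. Against the integer gridlines: no y-intercept at any integer in the box; the curve avoids every integer x-axis point in the box.
3. These observations pin down the coefficients.

2*x*y - y - 3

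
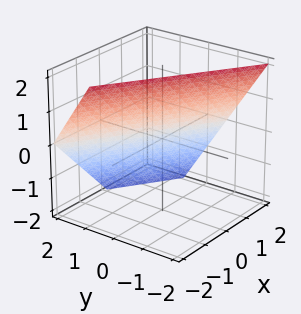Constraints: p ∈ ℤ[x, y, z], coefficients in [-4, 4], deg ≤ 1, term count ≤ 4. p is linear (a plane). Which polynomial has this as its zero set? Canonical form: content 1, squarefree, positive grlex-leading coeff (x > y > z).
1. deg p = 1. The surface is flat (a plane).
2. From the axis intercepts and sections: it crosses the x-axis at the gridline x = 1; one z-axis crossing is at z = 1.
3. These observations pin down the coefficients.

2*x + 3*y + 2*z - 2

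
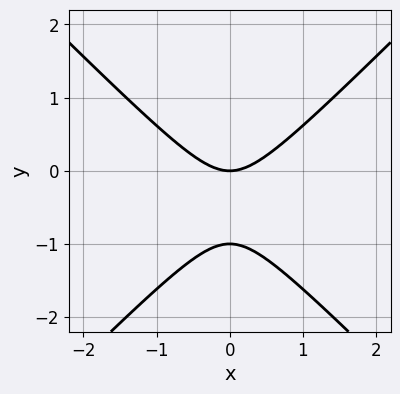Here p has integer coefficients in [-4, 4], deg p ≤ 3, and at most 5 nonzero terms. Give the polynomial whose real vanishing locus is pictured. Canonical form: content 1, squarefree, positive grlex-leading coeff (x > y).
x^2 - y^2 - y

1. deg p = 2. No degree-1 curve has this shape.
2. Symmetries: it's symmetric under x → −x, forcing even powers of x.
3. Against the integer gridlines: the y-axis gridline crossings are at y ∈ {-1, 0}; one x-axis crossing is at x = 0.
4. Matching integer coefficients to the picture gives p.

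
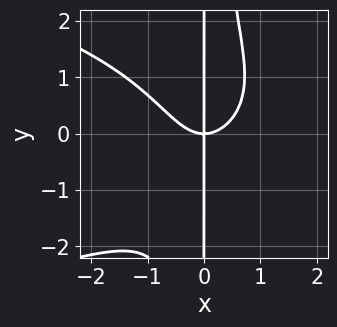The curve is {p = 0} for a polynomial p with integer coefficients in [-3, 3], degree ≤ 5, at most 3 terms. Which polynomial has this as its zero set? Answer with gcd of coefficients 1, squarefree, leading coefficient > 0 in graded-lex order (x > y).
(a) deg p = 4. A generic line meets the curve in up to 4 points.
(b) Against the integer gridlines: the visible y-axis segment lies entirely on the curve; one x-axis crossing is at x = 0.
(c) Fitting integer coefficients to these (and the overall shape) gives p.

2*x^2*y^2 + 3*x^3 - 3*x*y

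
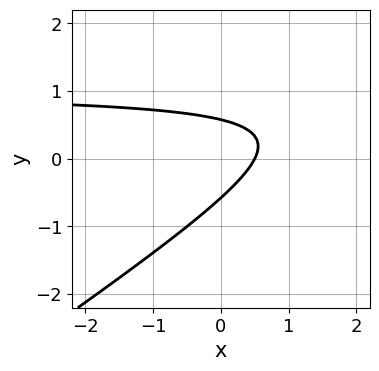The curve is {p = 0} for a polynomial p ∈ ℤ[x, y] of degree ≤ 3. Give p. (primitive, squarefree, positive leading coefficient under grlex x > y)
2*x*y - 3*y^2 - 2*x + 1

(a) The degree is 2 — a generic line meets the curve in up to 2 points.
(b) Matching integer coefficients to the picture gives p.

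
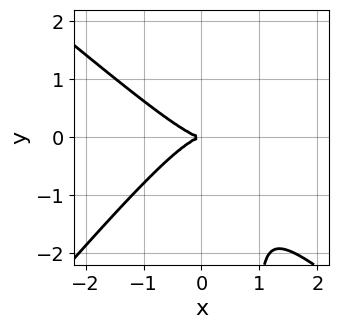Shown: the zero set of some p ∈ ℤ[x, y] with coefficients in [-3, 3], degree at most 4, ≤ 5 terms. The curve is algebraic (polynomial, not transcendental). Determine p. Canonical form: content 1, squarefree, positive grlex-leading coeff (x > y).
(a) The degree is 3 — a generic line meets the curve in up to 3 points.
(b) Reading off the gridlines: one x-axis crossing is at x = 0; it crosses the y-axis at the gridline y = 0.
(c) Fitting integer coefficients to these (and the overall shape) gives p.

3*x^3 + x^2*y - 3*x*y^2 + 3*y^2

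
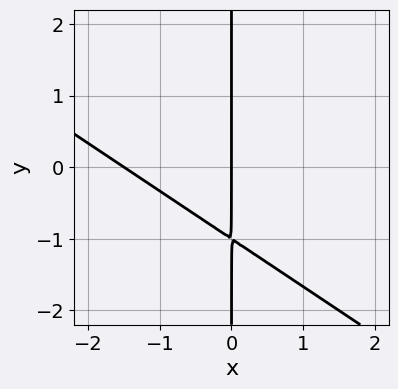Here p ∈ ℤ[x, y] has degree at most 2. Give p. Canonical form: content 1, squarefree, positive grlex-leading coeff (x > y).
The degree is 2 — no degree-1 curve has this shape.
Observable constraints: one x-axis crossing is at x = 0; the visible y-axis segment lies entirely on the curve.
Solving for integer coefficients yields p as stated.

2*x^2 + 3*x*y + 3*x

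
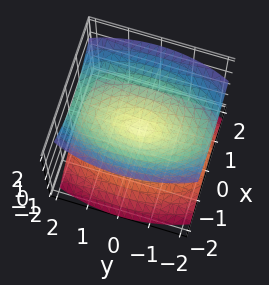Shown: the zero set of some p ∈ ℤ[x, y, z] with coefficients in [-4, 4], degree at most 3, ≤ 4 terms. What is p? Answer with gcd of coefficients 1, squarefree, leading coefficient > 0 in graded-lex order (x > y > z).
3*x^2 + y^2 - 3*z^2

(a) I count 2 distinct pieces.
(b) Degree: two nappes meeting at a single point; a quadric, so deg p = 2.
(c) Symmetries: it's symmetric under x → −x, forcing even powers of x; mirror symmetry z ↦ −z ⇒ only even powers of z; mirror symmetry y ↦ −y ⇒ only even powers of y.
(d) Observable constraints: it meets the y-axis at y = 0 (among the integer gridlines); it crosses the z-axis at the gridline z = 0.
(e) Solving for integer coefficients yields p as stated.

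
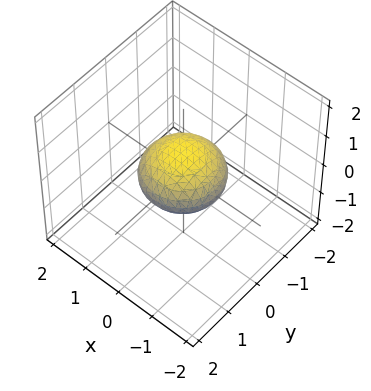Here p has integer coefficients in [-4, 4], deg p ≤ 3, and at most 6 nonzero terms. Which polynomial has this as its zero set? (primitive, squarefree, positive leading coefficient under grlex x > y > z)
1. Degree: no degree-1 surface has this shape, so deg p = 2.
2. Symmetries: rotational symmetry about the z-axis ⇒ p depends on x, y only through x² + y².
3. From the axis intercepts and sections: the x-axis gridline crossings are at x ∈ {-1, 1}; a circular section at z = 0 has radius exactly 1; the y-axis gridline crossings are at y ∈ {-1, 1}.
4. Assembling these constraints gives the stated polynomial.

x^2 + y^2 + 2*z^2 - 1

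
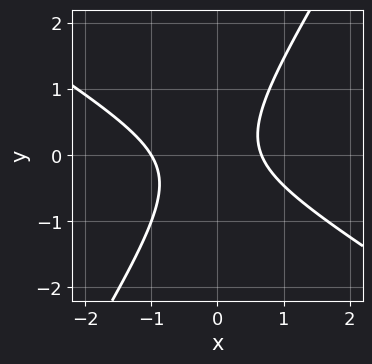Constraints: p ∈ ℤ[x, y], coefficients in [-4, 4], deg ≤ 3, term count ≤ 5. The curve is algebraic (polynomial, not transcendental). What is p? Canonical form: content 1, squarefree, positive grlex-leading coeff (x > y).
First, the degree is 2 — the shape is more complex than any degree-1 curve.
Next, reading off the gridlines: one x-axis crossing is at x = -1; the curve avoids every integer y-axis point in the box.
Finally, the integer polynomial consistent with all of this is the stated p.

3*x^2 + 3*x*y - 3*y^2 + x - 2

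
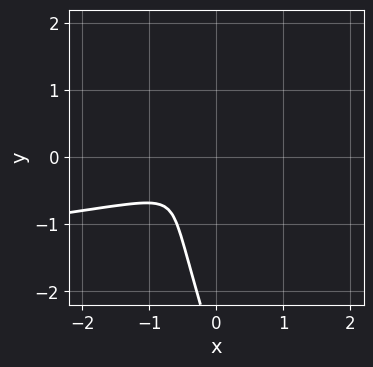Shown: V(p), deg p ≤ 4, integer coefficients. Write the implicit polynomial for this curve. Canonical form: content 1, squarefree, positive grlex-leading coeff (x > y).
(a) deg p = 3. A generic line meets the curve in up to 3 points.
(b) Solving for integer coefficients yields p as stated.

3*x*y^2 + y^3 + x^2 - x*y + 3*y^2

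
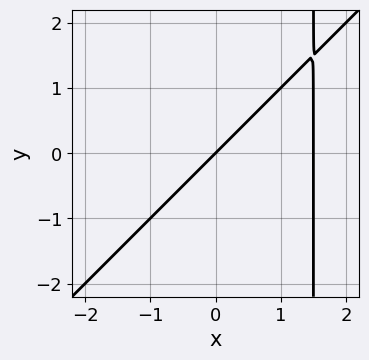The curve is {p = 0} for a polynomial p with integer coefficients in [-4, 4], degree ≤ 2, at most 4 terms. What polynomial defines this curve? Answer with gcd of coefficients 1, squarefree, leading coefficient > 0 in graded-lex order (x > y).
2*x^2 - 2*x*y - 3*x + 3*y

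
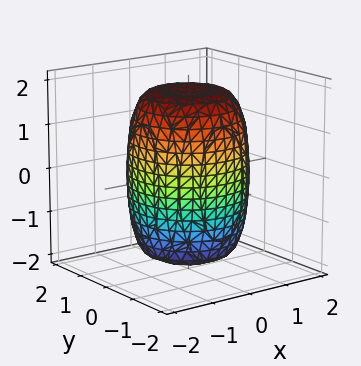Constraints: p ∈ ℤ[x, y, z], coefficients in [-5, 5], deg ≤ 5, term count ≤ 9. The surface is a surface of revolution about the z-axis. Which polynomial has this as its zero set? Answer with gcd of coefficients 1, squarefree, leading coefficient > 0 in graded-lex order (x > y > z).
The degree is 4 — no degree-3 surface has this shape.
Symmetries: rotational symmetry about the z-axis ⇒ p depends on x, y only through x² + y².
Checking where it meets the axes: a circular section at z = 1 has radius between 1 and 2.
Assembling these constraints gives the stated polynomial.

2*x^4 + 4*x^2*y^2 + 2*y^4 - 2*x^2 - 2*y^2 + z^2 - 3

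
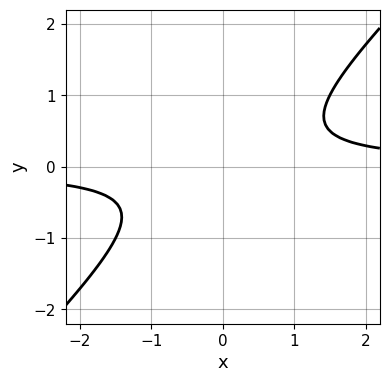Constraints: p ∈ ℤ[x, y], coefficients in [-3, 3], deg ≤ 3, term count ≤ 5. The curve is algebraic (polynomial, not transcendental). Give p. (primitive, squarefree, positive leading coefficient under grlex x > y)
2*x*y - 2*y^2 - 1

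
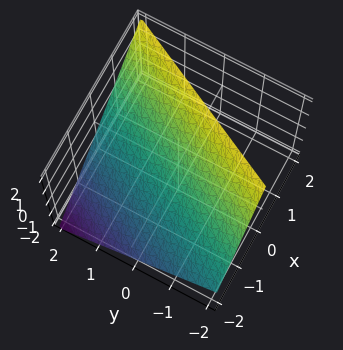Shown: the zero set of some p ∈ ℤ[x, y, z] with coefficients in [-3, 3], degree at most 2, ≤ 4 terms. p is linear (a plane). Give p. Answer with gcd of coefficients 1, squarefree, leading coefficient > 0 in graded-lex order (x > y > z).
2*x - y - 2*z + 2

(a) deg p = 1.
(b) Reading off the gridlines: it crosses the y-axis at the gridline y = 2; it meets the x-axis at x = -1 (among the integer gridlines); it crosses the z-axis at the gridline z = 1.
(c) The integer polynomial consistent with all of this is the stated p.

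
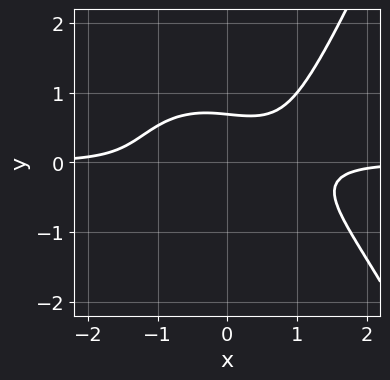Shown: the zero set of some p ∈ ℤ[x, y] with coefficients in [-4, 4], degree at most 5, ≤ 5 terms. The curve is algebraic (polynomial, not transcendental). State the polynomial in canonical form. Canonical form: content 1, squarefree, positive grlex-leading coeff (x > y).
2*x^3*y + 2*x*y^2 - 3*y^3 - 2*x*y + 1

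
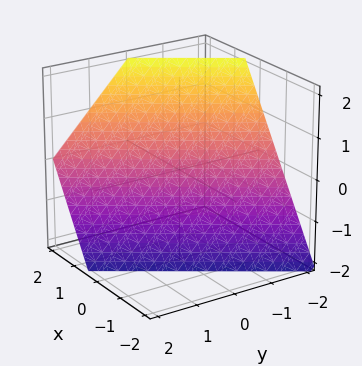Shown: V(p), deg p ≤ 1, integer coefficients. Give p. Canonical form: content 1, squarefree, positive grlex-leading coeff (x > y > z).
3*x - 2*y - 2*z - 2

deg p = 1.
From the axis intercepts and sections: one z-axis crossing is at z = -1; it meets the y-axis at y = -1 (among the integer gridlines).
Assembling these constraints gives the stated polynomial.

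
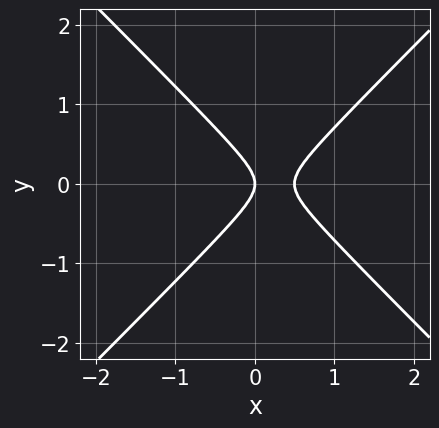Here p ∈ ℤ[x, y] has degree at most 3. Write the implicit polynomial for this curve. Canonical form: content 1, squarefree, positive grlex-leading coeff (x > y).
(a) deg p = 2. The shape is more complex than any degree-1 curve.
(b) Symmetries: it's symmetric under y → −y, forcing even powers of y.
(c) From the visible intercepts: it crosses the x-axis at the gridline x = 0; it crosses the y-axis at the gridline y = 0.
(d) Together with the visible shape, these determine p as stated.

2*x^2 - 2*y^2 - x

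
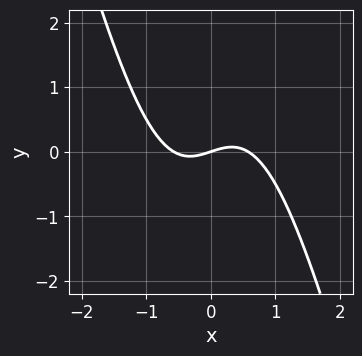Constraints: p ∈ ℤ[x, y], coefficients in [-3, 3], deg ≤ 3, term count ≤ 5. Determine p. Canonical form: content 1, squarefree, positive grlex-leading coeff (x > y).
deg p = 3.
From the axis intercepts and sections: it crosses the y-axis at the gridline y = 0; it crosses the x-axis at the gridline x = 0.
The integer polynomial consistent with all of this is the stated p.

3*x^3 + x^2*y - x + 3*y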